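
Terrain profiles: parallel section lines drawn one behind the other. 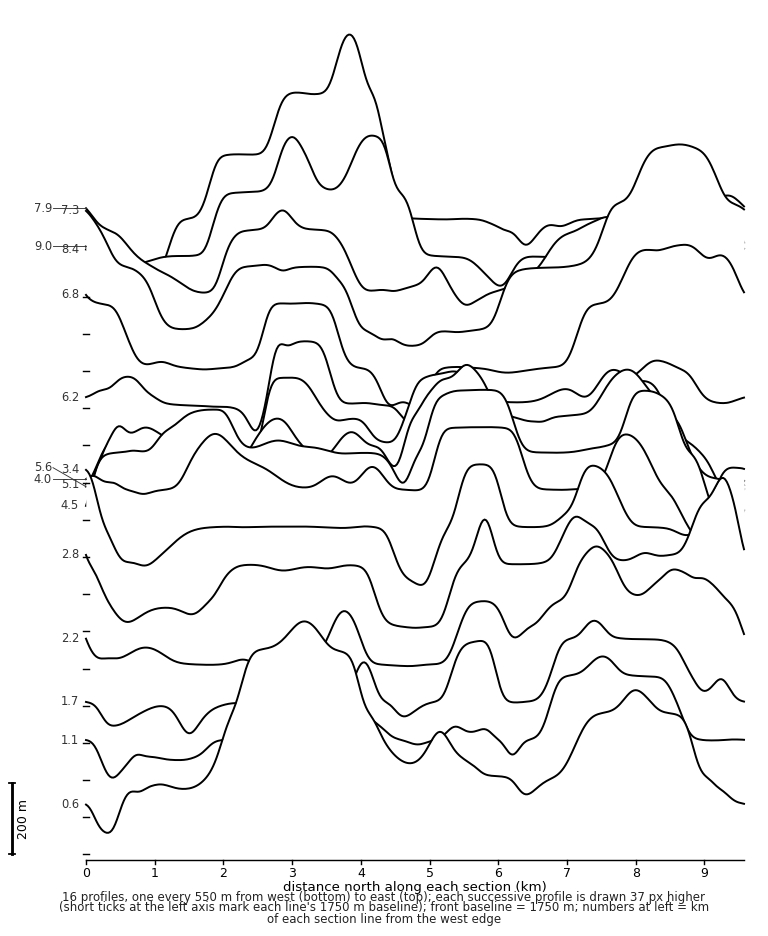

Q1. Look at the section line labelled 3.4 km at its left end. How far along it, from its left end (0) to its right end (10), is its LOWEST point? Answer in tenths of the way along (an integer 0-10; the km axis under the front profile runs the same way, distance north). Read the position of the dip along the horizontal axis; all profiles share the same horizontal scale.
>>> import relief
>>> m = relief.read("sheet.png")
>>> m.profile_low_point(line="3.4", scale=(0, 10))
5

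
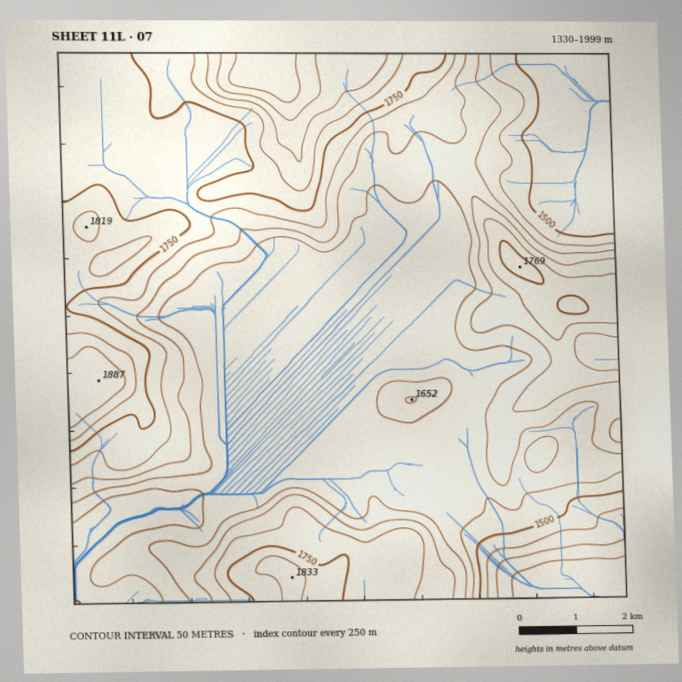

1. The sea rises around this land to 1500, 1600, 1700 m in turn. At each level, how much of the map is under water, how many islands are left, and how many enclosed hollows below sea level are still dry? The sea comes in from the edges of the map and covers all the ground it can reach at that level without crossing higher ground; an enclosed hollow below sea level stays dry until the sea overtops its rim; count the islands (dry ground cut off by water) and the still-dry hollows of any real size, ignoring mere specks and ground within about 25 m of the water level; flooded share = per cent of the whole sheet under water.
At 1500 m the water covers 9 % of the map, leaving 0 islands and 0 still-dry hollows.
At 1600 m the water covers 46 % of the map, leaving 1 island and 0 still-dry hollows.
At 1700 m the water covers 68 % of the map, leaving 0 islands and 0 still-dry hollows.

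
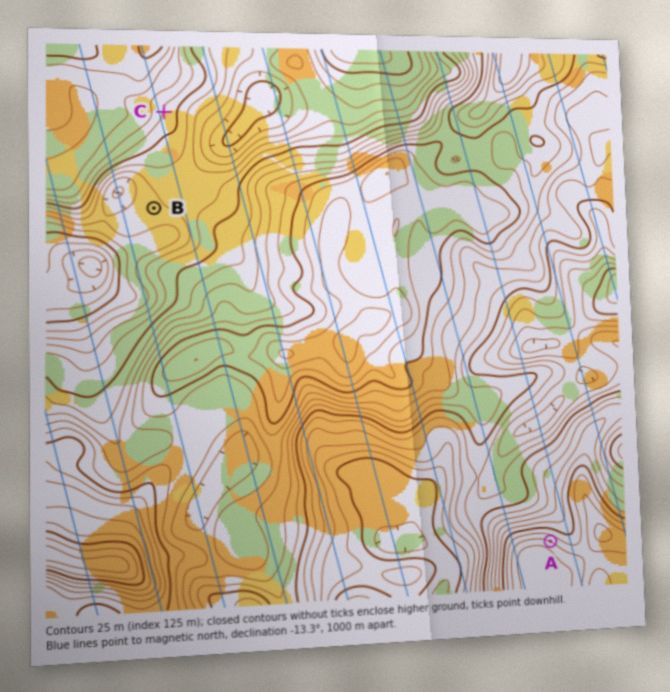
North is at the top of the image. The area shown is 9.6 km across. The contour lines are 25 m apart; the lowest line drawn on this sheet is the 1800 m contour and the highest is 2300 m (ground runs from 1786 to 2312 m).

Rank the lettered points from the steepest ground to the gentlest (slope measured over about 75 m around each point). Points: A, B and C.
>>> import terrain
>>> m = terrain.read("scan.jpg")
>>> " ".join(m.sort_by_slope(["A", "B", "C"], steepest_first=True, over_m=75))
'A C B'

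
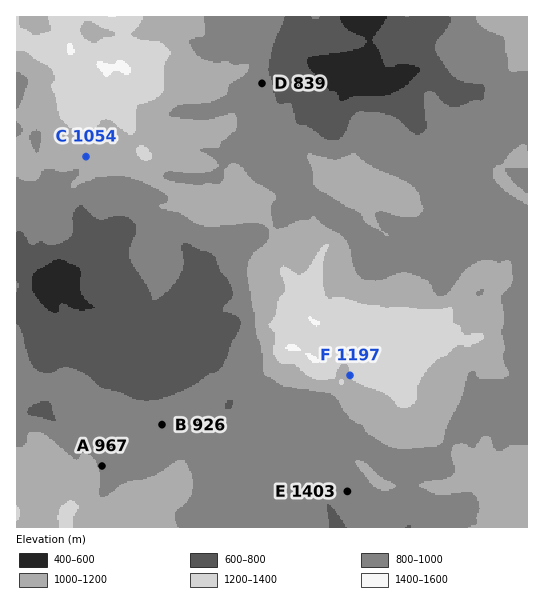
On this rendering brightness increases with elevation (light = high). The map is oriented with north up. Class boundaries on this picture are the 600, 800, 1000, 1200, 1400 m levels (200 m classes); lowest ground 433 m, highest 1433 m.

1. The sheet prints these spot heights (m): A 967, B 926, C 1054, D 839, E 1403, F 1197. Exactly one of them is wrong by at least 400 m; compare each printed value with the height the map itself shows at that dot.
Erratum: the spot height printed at E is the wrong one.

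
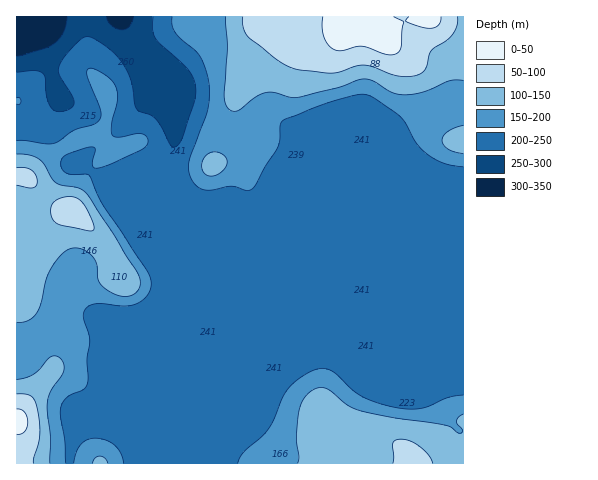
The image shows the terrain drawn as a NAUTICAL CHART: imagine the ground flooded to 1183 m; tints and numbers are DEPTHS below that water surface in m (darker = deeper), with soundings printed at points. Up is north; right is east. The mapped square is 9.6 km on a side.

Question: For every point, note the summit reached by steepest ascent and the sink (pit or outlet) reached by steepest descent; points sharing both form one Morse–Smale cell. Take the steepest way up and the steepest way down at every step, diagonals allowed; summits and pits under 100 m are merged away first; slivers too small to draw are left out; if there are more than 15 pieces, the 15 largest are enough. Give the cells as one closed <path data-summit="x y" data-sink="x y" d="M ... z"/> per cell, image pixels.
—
<path data-summit="416 463" data-sink="17 17" d="M168 172l1 97 2 7-2 16 0 172 295-1-1-252-197 0-11 5-12 0-21-10-22 1-11-4-10-10z"/><path data-summit="17 421" data-sink="17 17" d="M125 16l-109 1 1 447 152-1 0-171 2-16-2-7 0-89-4-15 6-11 4-13-1-26 4-25-5-10-15-9-18-17-17-30z"/><path data-summit="383 40" data-sink="17 17" d="M463 16l-337 0-3 8 17 30 18 17 15 9 5 10-4 25 1 26-10 25 14 27 10 10 11 4 22-1 21 10 12 0 11-5 197 0z"/>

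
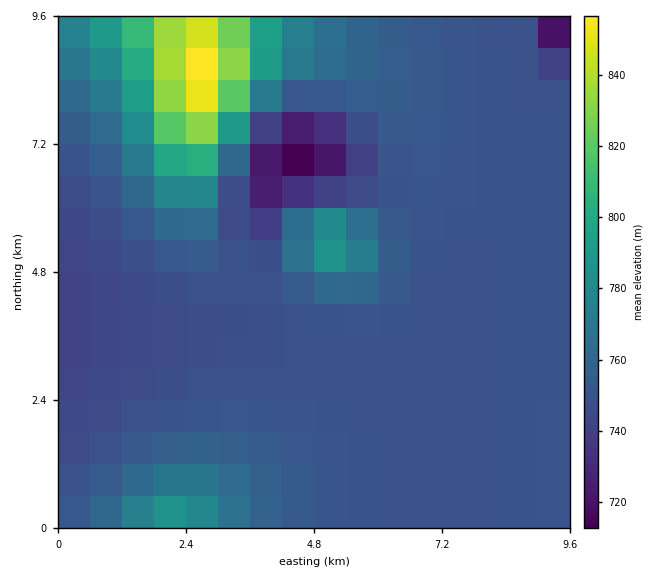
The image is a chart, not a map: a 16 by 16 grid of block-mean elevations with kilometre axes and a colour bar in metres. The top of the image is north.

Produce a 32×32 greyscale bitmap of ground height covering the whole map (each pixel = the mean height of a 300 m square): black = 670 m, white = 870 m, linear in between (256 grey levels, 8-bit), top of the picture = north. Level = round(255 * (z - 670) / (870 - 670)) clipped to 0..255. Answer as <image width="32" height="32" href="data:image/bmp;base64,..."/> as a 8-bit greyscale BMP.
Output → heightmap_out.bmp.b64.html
<image width="32" height="32" href="data:image/bmp;base64,Qk02CAAAAAAAADYEAAAoAAAAIAAAACAAAAABAAgAAAAAAAAEAAATCwAAEwsAAAABAAAAAAAAAAAAAAEBAQACAgIAAwMDAAQEBAAFBQUABgYGAAcHBwAICAgACQkJAAoKCgALCwsADAwMAA0NDQAODg4ADw8PABAQEAAREREAEhISABMTEwAUFBQAFRUVABYWFgAXFxcAGBgYABkZGQAaGhoAGxsbABwcHAAdHR0AHh4eAB8fHwAgICAAISEhACIiIgAjIyMAJCQkACUlJQAmJiYAJycnACgoKAApKSkAKioqACsrKwAsLCwALS0tAC4uLgAvLy8AMDAwADExMQAyMjIAMzMzADQ0NAA1NTUANjY2ADc3NwA4ODgAOTk5ADo6OgA7OzsAPDw8AD09PQA+Pj4APz8/AEBAQABBQUEAQkJCAENDQwBEREQARUVFAEZGRgBHR0cASEhIAElJSQBKSkoAS0tLAExMTABNTU0ATk5OAE9PTwBQUFAAUVFRAFJSUgBTU1MAVFRUAFVVVQBWVlYAV1dXAFhYWABZWVkAWlpaAFtbWwBcXFwAXV1dAF5eXgBfX18AYGBgAGFhYQBiYmIAY2NjAGRkZABlZWUAZmZmAGdnZwBoaGgAaWlpAGpqagBra2sAbGxsAG1tbQBubm4Ab29vAHBwcABxcXEAcnJyAHNzcwB0dHQAdXV1AHZ2dgB3d3cAeHh4AHl5eQB6enoAe3t7AHx8fAB9fX0Afn5+AH9/fwCAgIAAgYGBAIKCggCDg4MAhISEAIWFhQCGhoYAh4eHAIiIiACJiYkAioqKAIuLiwCMjIwAjY2NAI6OjgCPj48AkJCQAJGRkQCSkpIAk5OTAJSUlACVlZUAlpaWAJeXlwCYmJgAmZmZAJqamgCbm5sAnJycAJ2dnQCenp4An5+fAKCgoAChoaEAoqKiAKOjowCkpKQApaWlAKampgCnp6cAqKioAKmpqQCqqqoAq6urAKysrACtra0Arq6uAK+vrwCwsLAAsbGxALKysgCzs7MAtLS0ALW1tQC2trYAt7e3ALi4uAC5ubkAurq6ALu7uwC8vLwAvb29AL6+vgC/v78AwMDAAMHBwQDCwsIAw8PDAMTExADFxcUAxsbGAMfHxwDIyMgAycnJAMrKygDLy8sAzMzMAM3NzQDOzs4Az8/PANDQ0ADR0dEA0tLSANPT0wDU1NQA1dXVANbW1gDX19cA2NjYANnZ2QDa2toA29vbANzc3ADd3d0A3t7eAN/f3wDg4OAA4eHhAOLi4gDj4+MA5OTkAOXl5QDm5uYA5+fnAOjo6ADp6ekA6urqAOvr6wDs7OwA7e3tAO7u7gDv7+8A8PDwAPHx8QDy8vIA8/PzAPT09AD19fUA9vb2APf39wD4+PgA+fn5APr6+gD7+/sA/Pz8AP39/QD+/v4A////AGhscnqFkJiZk4l/d3Jua2loZ2ZlZWVlZWVlZWZmZmZnZmpvdX2GjpGOh394cm5raWhnZmZlZWVlZWVlZmZmZmdkZ2twdnyBhISAe3ZxbmtpaGdmZmVlZWVlZWVmZmZmZ2JlaGtvc3d5enh2c29ta2loZ2ZmZWVlZWVlZWZmZmZnYWNlZ2ptb3FycnFvbWtqaGdnZmZlZWVlZWVlZmZmZmdgYWNlZ2hqbG1tbGxramloZ2ZmZWVlZWVlZWVmZmZmZ19gYWJkZWdoaWlpaWloZ2dmZmZlZWVlZWVlZWZmZmZnXl9gYWJjZGVmZ2dnZ2dmZmZlZWVlZWVlZWVlZmZmZmddXl9gYWJjY2RlZWVlZWVlZWVlZWVlZWVlZWVmZmZmZ1xdXl9gYWFiY2NkZGRkZWVlZWVlZWVlZWVlZWZmZmZnXF1dXl9gYWFiYmNjZGRkZGRkZGVlZWVlZWVlZmZmZmZcXF1eX19gYWFiYmNjY2RkZGRlZWVlZWVlZWVmZmZmZltcXV5eX2BhYWJiY2NjZGRlZWZmZWVlZWVlZWVmZmZmW1xdXl5fYGFiY2NjY2RkZmdoaWhnZmVlZWVlZmZmZmZbXF1eX2BhYmNkZGRkZGZpbnBwbmpnZmVlZWVmZmZmZlxcXV5fYWNlZmZlZGRlanJ6f3x1bWlmZWVlZWZmZmZmXF1eX2FjZmhpaWdkYmZwf4yQiXxwaWdmZWVmZmZmZmZdXl9gYmZqbW9tZ2FfZHWKm5yPfXBpZ2ZmZmZmZmZmZl1fYGJlaW90dnFnXVhgdIual4h4bWlnZmZmZmZmZmZmXmBhZGhvd31+d2hYUFZofIWBd25qaGdmZmZmZmZmZmZgYWNnbHWAiYl+alVJS1ZhZmZlZWZnZ2dmZmZmZmZmZmFjZmpxfIqWl4pxVkVAQ0dLUFhgZWdoZ2dmZmZmZmZmZGZpbneElqWomX1dRjs4OD1HU15laGhoZ2dmZmZmZmZmaW1yfY2itLqsjWpNPDU1O0dVYGZpaWhnZ2ZmZmZmZmlscXeDla3DzMCifFtGPDxDT1tkaGppaGhnZmZmZmZmbHB1fYmdt9Db0reRbldMTFFaY2hra2ppaGdnZmZmZmZwdXqCkKS/2efiyaaEbGBeYWZqbGxramloZ2dmZmZmZnR6gImWqsXf7uvWtpeAc29ub3BvbmxqaWhnZmZmZWVleX+Gj5yvyOHw7tzAo46Bend1c3BubGppaGdmZmVkYWF9hIyVorTK4O3s28KolYiAe3d0cW5samloZ2ZmZWJYUoKJkZunuMvd5+TVv6iWioJ8eHRwbmtqaGdmZmZlYlA3ho2WoKy6y9ne2sy4pJWJgnx3c3Bta2loZ2ZmZWVjUyU="/>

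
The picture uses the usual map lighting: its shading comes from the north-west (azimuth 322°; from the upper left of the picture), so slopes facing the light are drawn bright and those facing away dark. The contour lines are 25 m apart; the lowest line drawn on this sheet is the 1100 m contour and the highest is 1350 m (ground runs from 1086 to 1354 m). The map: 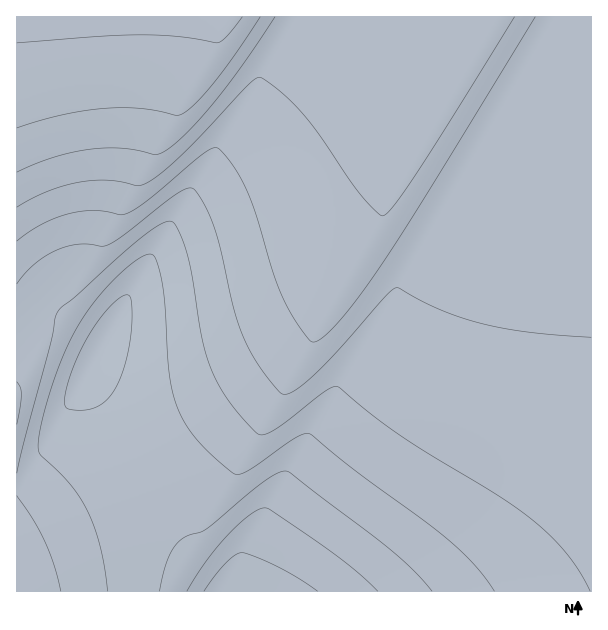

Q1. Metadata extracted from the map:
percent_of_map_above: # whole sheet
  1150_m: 93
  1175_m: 80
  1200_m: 68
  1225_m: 49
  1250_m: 30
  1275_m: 20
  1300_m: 9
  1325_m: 6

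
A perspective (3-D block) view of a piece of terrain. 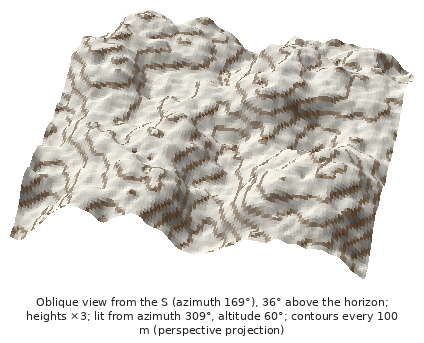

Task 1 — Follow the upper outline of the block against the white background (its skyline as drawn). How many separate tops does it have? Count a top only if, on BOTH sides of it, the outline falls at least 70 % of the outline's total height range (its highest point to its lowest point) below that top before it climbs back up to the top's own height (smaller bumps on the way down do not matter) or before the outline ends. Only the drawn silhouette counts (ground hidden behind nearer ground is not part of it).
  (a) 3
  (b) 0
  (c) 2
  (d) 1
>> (b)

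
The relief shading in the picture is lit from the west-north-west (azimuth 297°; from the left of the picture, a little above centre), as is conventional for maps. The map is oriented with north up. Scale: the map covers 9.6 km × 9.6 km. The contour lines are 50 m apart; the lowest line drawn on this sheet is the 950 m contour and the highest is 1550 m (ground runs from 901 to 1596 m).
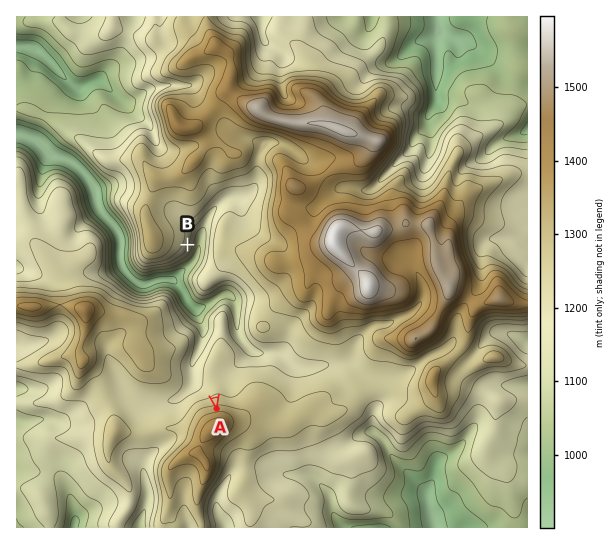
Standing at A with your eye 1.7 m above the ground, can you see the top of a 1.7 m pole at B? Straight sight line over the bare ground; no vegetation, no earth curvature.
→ yes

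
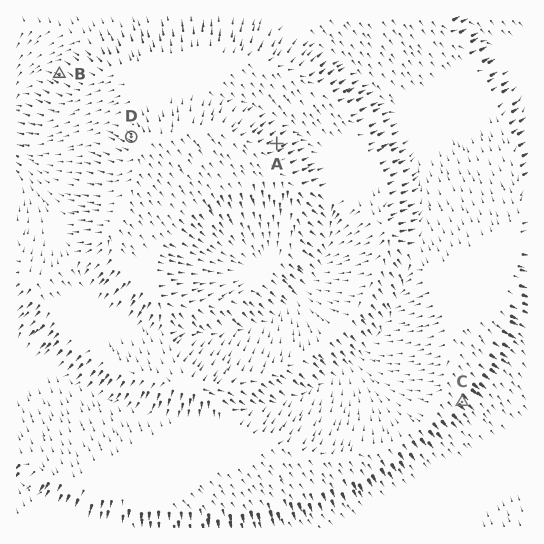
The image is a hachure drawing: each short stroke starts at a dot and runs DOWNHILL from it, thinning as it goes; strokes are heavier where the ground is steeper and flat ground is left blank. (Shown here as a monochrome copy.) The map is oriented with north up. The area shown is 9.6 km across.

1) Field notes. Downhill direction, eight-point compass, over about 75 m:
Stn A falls NE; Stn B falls NW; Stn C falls SE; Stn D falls NW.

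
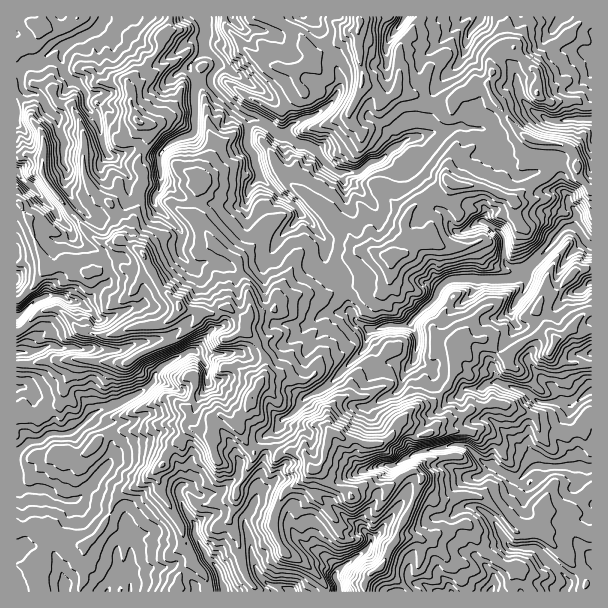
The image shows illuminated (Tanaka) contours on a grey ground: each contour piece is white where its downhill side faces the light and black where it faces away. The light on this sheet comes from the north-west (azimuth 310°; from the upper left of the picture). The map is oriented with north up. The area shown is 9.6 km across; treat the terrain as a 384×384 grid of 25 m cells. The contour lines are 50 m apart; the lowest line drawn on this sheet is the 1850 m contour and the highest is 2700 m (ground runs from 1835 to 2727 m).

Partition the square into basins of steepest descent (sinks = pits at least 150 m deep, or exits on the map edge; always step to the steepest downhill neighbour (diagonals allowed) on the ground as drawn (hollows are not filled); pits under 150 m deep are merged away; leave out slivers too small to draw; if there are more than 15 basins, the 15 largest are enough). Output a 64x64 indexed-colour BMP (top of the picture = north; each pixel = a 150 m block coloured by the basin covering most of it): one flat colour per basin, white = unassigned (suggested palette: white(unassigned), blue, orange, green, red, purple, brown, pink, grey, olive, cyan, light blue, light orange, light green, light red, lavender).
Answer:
<image width="64" height="64" href="data:image/bmp;base64,Qk12CAAAAAAAAHYAAAAoAAAAQAAAAEAAAAABAAQAAAAAAAAIAAATCwAAEwsAABAAAAAAAAAA////ALR3HwAOf/8ALKAsACgn1gC9Z5QAS1aMAMJ34wB/f38AIr28AM++FwDox64AeLv/AIrfmACWmP8A1bDFACIiIiIiIiIiIoiIiIiqqqqqd3dzMzMzMzMzMzMzMzMzIiIiIiIiIiIiiIiIiKqqqqp3d3MzMzMzMzMzMzMzMzMiIiIiIiIiIiIoiIiKqqqqp3d3dzMzMzMzMzMzMzMzMyIiIiIiIiIiIiKIiIqqqqd3d3d3czMzMzMzMzMzMzMzIiIiIiIiIiIiKIiIiqqqd3d3d3dzMzMzMzMzMzMzMzMiIiIiIiIiIiIoiIiKqqd3d3d3d3czMzMzMzMzMzMzMyIiIiIiIiIiIiiIiKqqp3d3d3d3dzMzMzMzMzMzMzMzIiIiIiIiIiIiiIiIqqqnd3d3d3d3czMzMzMzMzMzMzMiIiIiIiIiIiKIiIiqqqd3d3d3d3dzMzMzMzMzMzMzMyIiIiIiIiIiKIiIiKqqp3d3d3d3d3czMzMzMzMzMzMzIiIiIiIiIiIoiIiIqqqqd3d3d3d3dzMzMzMzMzMzMzMiIiIiIiIiIoiIiIiKqqp3d3czd3d3czMzMzMzMzMzMyIiIiIiIiIiiIiIiIqqqqp3czMzMzdzMzMzMzMzMzMzIiIiIiIiIiKIiIiIiKqqqqczMzMzMzMzMzMzMzMzMzMiIiIiIiIiIoiIiIiIqqqqpTMzMzMzMzMzMzMzMzMzMyIiIiIiIiIiKIiIiIiqpaVVMzMzMzMzMzMzMzMzMzMzIiIiIiIiIiIiiIiIiFVVVVVTMzMzMzMzMzMzMzMzMzMiIiIiIiIiIiIoiIiFVVVVVVNEREQzMzMzMzMzMzMzMyIiIiIiIiIiIiIiiIVVVVVVVERERDMzMzMzMzMzMzMzIiIiIiIiIiIiIiIiJVVVVVVUREREQzMzMzMzMzMzMzMiIiIiIiIiIiIiIiIiVVVVVUREREREMzMzMzMzMzMzMyIiIiIiIiIiIiIiIiJVVVVUREREREREQzMzMzMzMzMzIiIiIiIiIiIiIiIiIiVVVUREREREREREMzMzMzMzMzMiIiIiIiIiIiIiIiIiJVVUREREREREREQzMzMzMzMzMyIiIiIiIiIiIiIiIiIiREREREREREREREMzMzMzMzMzIiIiIiIiIiIiIiIiIiJEREREREREREREQzMzMzMzMzMiIiIiIiIiIiIiIiIiJERERERERERERERDMzNDMzMzMyIiIiIiIiIiIiIiIiIkREREREREREREREMzNEQzMzMzIiIiIiIiIiIiIiIiIkREREREREREREREREREREQz4zOSIiIpmZmZIiIiIiIiRERERERERERERERERERERE7uVZkiIpmZmZmZkiIiIiFERERERERERERERERERERE7u7lmZmZmZmZmZmZIRESEREURERERERERERERERERETu7u6ZmZmZmZmZmZkRERERERFERERERERERERERERERE7u7vmZmZmZmZmZERERERERERERFERERERERERERERERO7u/5mZmZmZmZkREREREREREREREREURERERERERERETu7/+ZmZmZmZkRERERERERERERERERFERERERERERERE7v/8zMzMmZmREREREREREREREREREURERERERERERERE//zMzMzJmRERERERERERERERERERRERERERERERERET/zMzMzMmREREREREREREREREREREURERERERERERERP/MzMxVVVERERERERERERERERERERRERERERERERERE/8zMxVVVURERERERERERERERERERFERERERERERERET8zMzFVVVREREREREREREREREREREURERERERERERERPzMzFVVVVERERERERERERERERERERFEREREREREREREzMzFVVVVVRERERERERERERERERERERRERERERERERETMzFVVVVVVERERERERERERERERERERERREREVVRERERMzMVVVVVVUREREREREREREREREREREREVVVVVVVRERGzMVVVVVVVRERERERERERERERERERERERVVVVVVVURGbMxVVVVVVVERERERERERERERERERERERFVVVVVVVVEZsxVVVVVVVURERERERERERERERERERERERVVVVVVVVVmVVVVVVVVVRERERERERERERERERERERERERVVVVVVVmZVVVVVVVVVURERERERERERERERERERERERFVVVVmZmZlVVVVVVVVVRERERERERERERERFREREREREVVVVmZmZmVVVVVVVVURERERERERERERERFVURERERERVVVmZmZmZVVVVVVVVREREREREREREREREVVREREREREVVmZmZmZlVVVVVVVVERERERERERERERERFVUREbsRERFmZmZmZmVVVVVVVVUREREREREREREREREVXdG7u7uxEWZmZmZmZVVVVVVVVRERERERERERERERERHd27u7u7sWZmZmZmZlVVVVVVVVEREREREREREREREREd3du7u7u7tmZmZmZmVVVVVVVVVREREREREREREREREd3d27u7u7u2ZmZmZmZVVVVVVVVVURERERERERERERER3d27u7u7u7ZmZmZmZlVVVVVVVVVVERERERERERFVURHd3du7u7u7u2ZmZmZmVVVVVVVVVVUREREREREREVVVEd3d27u7u7u7tmZmZmZVVVVVVVVVVVEREREREREVVVVV3d3du7u7u7tmZmZmZlVVVVVVVVVVURERERERFVVVVVXd3d3bu7u7u7ZmZmZm"/>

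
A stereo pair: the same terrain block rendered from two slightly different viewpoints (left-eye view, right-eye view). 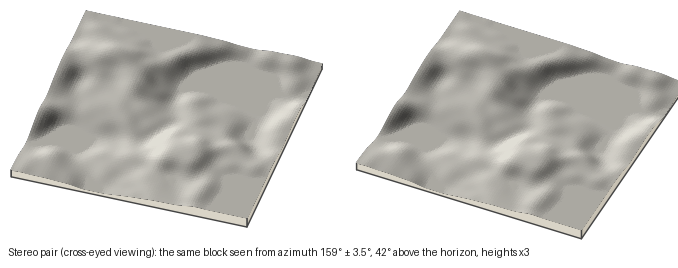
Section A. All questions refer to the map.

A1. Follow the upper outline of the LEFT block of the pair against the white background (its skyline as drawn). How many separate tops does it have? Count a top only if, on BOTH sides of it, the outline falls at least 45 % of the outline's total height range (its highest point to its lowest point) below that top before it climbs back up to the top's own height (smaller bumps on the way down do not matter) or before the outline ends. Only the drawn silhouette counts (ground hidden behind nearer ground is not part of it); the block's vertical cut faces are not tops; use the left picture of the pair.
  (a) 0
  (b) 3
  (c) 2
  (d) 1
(a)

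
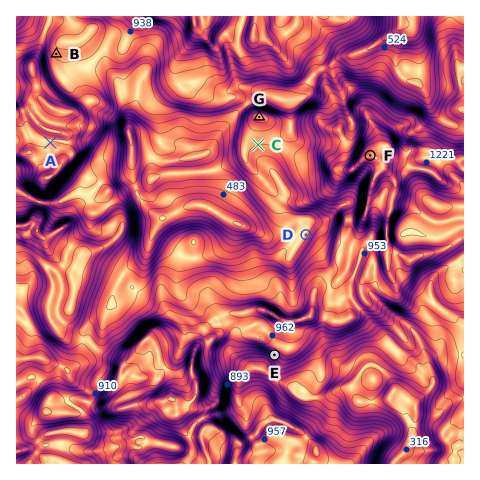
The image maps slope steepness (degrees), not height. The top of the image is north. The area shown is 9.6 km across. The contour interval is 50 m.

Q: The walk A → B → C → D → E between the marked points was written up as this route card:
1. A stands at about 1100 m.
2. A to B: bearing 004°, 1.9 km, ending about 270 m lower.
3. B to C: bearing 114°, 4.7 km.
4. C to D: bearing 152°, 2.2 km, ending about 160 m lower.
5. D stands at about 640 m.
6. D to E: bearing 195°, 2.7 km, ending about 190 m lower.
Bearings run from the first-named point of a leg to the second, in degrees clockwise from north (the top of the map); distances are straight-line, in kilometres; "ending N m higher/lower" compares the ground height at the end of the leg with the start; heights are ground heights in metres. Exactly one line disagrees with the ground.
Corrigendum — Line 6: it should read "ending about 190 m higher".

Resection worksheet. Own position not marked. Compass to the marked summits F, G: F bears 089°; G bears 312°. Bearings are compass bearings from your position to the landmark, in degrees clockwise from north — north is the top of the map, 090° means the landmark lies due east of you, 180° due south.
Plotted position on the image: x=303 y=157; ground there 880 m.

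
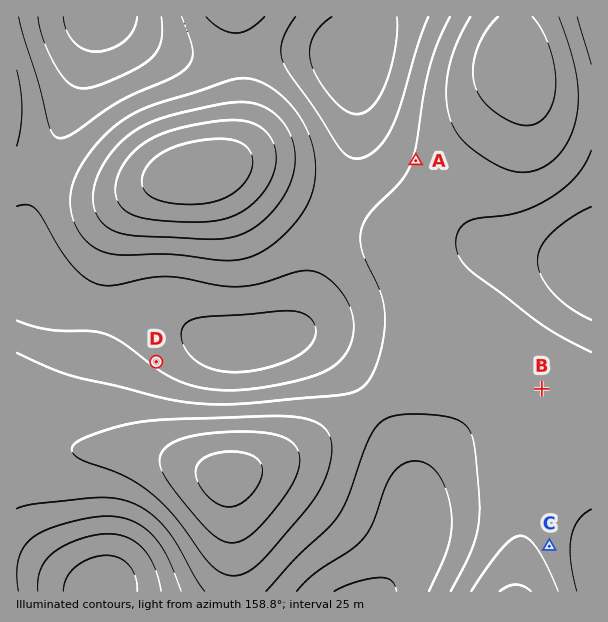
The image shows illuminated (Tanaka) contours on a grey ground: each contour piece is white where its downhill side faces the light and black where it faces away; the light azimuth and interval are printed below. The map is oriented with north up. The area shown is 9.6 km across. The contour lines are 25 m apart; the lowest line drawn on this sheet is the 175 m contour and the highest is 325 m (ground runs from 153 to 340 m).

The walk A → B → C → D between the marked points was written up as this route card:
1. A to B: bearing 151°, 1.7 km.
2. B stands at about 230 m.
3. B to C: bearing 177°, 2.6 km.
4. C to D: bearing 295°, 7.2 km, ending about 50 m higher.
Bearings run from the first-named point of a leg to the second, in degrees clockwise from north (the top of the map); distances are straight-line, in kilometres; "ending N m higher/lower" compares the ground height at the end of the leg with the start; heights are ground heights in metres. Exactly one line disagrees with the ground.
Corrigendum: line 1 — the distance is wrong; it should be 4.3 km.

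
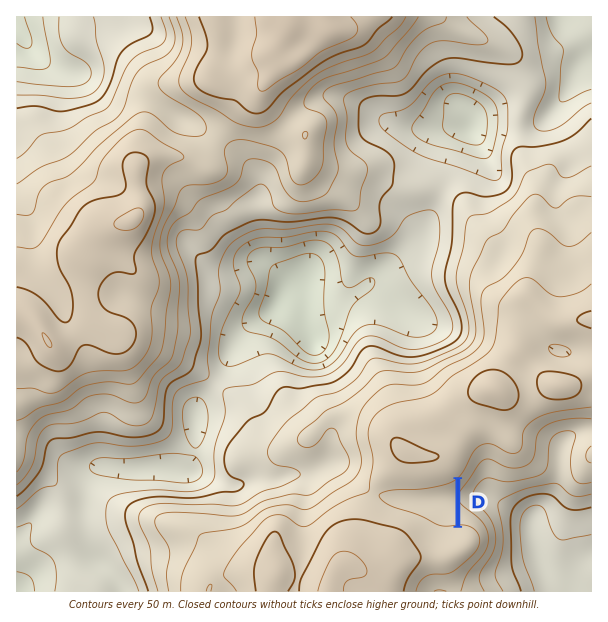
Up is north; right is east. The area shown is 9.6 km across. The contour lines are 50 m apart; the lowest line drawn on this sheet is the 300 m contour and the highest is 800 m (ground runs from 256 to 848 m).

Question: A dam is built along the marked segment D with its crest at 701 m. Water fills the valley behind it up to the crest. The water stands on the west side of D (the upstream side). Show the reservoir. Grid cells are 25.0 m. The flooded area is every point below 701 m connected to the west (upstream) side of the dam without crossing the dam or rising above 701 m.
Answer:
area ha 60.6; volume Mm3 8.08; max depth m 45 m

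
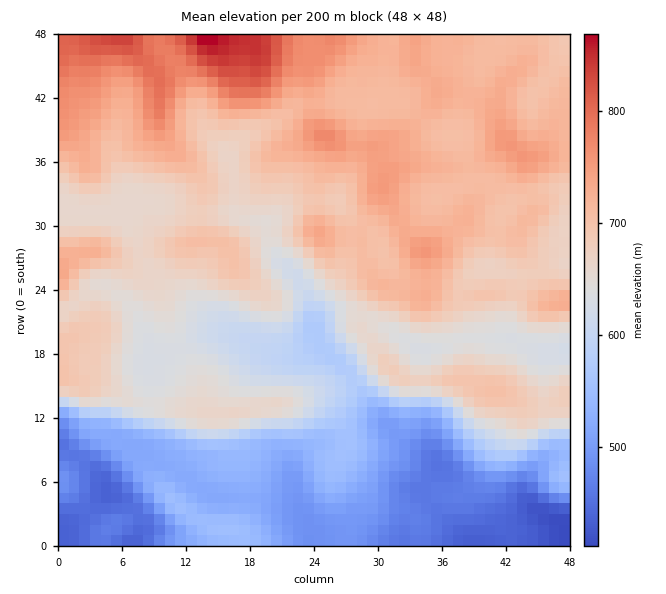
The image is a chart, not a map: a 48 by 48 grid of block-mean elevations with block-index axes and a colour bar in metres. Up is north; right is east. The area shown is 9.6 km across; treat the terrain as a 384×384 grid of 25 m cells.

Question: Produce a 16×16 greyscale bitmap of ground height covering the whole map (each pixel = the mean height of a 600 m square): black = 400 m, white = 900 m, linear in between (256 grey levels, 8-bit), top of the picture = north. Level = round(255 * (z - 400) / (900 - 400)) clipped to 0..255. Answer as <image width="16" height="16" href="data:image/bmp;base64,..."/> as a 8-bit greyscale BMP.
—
<image width="16" height="16" href="data:image/bmp;base64,Qk02BQAAAAAAADYEAAAoAAAAEAAAABAAAAABAAgAAAAAAAABAAATCwAAEwsAAAABAAAAAAAAAAAAAAEBAQACAgIAAwMDAAQEBAAFBQUABgYGAAcHBwAICAgACQkJAAoKCgALCwsADAwMAA0NDQAODg4ADw8PABAQEAAREREAEhISABMTEwAUFBQAFRUVABYWFgAXFxcAGBgYABkZGQAaGhoAGxsbABwcHAAdHR0AHh4eAB8fHwAgICAAISEhACIiIgAjIyMAJCQkACUlJQAmJiYAJycnACgoKAApKSkAKioqACsrKwAsLCwALS0tAC4uLgAvLy8AMDAwADExMQAyMjIAMzMzADQ0NAA1NTUANjY2ADc3NwA4ODgAOTk5ADo6OgA7OzsAPDw8AD09PQA+Pj4APz8/AEBAQABBQUEAQkJCAENDQwBEREQARUVFAEZGRgBHR0cASEhIAElJSQBKSkoAS0tLAExMTABNTU0ATk5OAE9PTwBQUFAAUVFRAFJSUgBTU1MAVFRUAFVVVQBWVlYAV1dXAFhYWABZWVkAWlpaAFtbWwBcXFwAXV1dAF5eXgBfX18AYGBgAGFhYQBiYmIAY2NjAGRkZABlZWUAZmZmAGdnZwBoaGgAaWlpAGpqagBra2sAbGxsAG1tbQBubm4Ab29vAHBwcABxcXEAcnJyAHNzcwB0dHQAdXV1AHZ2dgB3d3cAeHh4AHl5eQB6enoAe3t7AHx8fAB9fX0Afn5+AH9/fwCAgIAAgYGBAIKCggCDg4MAhISEAIWFhQCGhoYAh4eHAIiIiACJiYkAioqKAIuLiwCMjIwAjY2NAI6OjgCPj48AkJCQAJGRkQCSkpIAk5OTAJSUlACVlZUAlpaWAJeXlwCYmJgAmZmZAJqamgCbm5sAnJycAJ2dnQCenp4An5+fAKCgoAChoaEAoqKiAKOjowCkpKQApaWlAKampgCnp6cAqKioAKmpqQCqqqoAq6urAKysrACtra0Arq6uAK+vrwCwsLAAsbGxALKysgCzs7MAtLS0ALW1tQC2trYAt7e3ALi4uAC5ubkAurq6ALu7uwC8vLwAvb29AL6+vgC/v78AwMDAAMHBwQDCwsIAw8PDAMTExADFxcUAxsbGAMfHxwDIyMgAycnJAMrKygDLy8sAzMzMAM3NzQDOzs4Az8/PANDQ0ADR0dEA0tLSANPT0wDU1NQA1dXVANbW1gDX19cA2NjYANnZ2QDa2toA29vbANzc3ADd3d0A3t7eAN/f3wDg4OAA4eHhAOLi4gDj4+MA5OTkAOXl5QDm5uYA5+fnAOjo6ADp6ekA6urqAOvr6wDs7OwA7e3tAO7u7gDv7+8A8PDwAPHx8QDy8vIA8/PzAPT09AD19fUA9vb2APf39wD4+PgA+fn5APr6+gD7+/sA/Pz8AP39/QD+/v4A////ABUeGDFHS0AvLy4iHxYUEQkfFSVGQD86MT03KB8gHxQkIiE6PkJGQDpLRC8gJkE7RC0/SFdoZVdTUEg0LUpteGVweXt/hIKBeWRRWV99lJGLlYp4eHxyamVea4qEj46De5SOenhyamhfYIB+fX16eXqLiH6Ad3qCbm+HlZ+RjJCgnYqIiYyVhHSMm5+olo6QkJqXiJKZlYGQo5yir6OYm42FhYWIjoaFkZifqqCinZyUlpOMk5aLlZmeqLCjn6CmnKuepKqVjJyqtq+upJ6rsai2qa+1mqWipamhoqShqqGhv7e8w7vQy7OpoaGopaSinM/S0Mfh5N2/uqqmqaOfoZk="/>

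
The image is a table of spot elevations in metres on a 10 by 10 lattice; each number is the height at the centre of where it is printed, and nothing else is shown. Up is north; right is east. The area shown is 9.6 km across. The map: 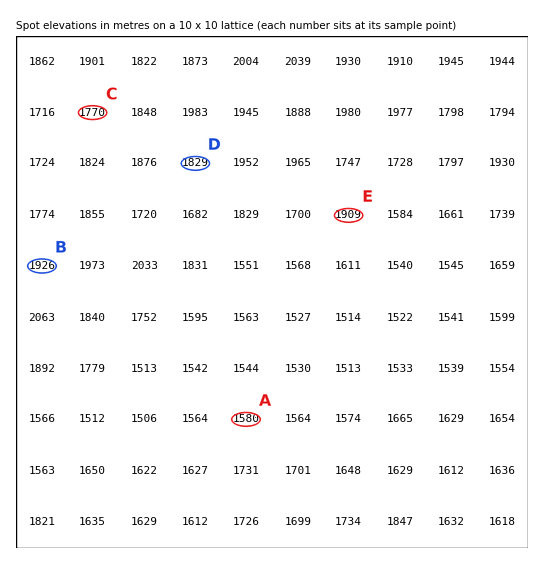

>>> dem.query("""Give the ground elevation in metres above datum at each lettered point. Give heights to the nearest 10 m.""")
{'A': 1580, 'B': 1930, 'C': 1770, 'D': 1830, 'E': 1910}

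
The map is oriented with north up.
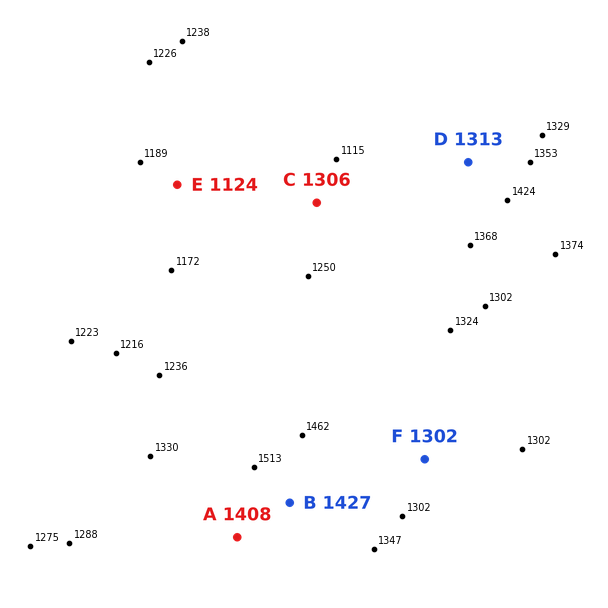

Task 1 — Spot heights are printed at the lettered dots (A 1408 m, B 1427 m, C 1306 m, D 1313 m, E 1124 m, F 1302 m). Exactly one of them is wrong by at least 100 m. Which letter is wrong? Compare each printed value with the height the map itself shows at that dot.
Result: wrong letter C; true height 1131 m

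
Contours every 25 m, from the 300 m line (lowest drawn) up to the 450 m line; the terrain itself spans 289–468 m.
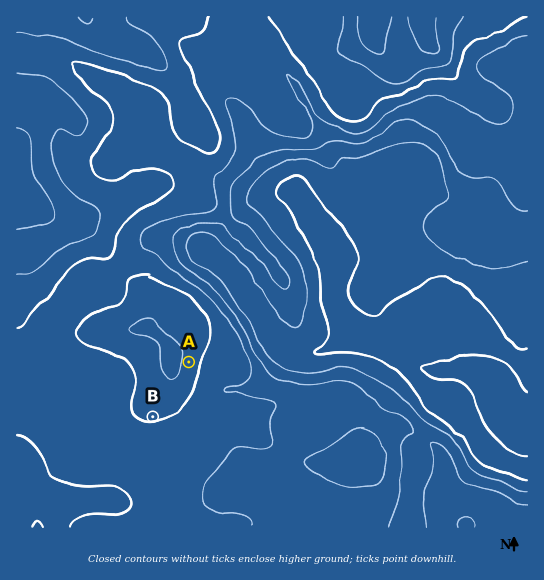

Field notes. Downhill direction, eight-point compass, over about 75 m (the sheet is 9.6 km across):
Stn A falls E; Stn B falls S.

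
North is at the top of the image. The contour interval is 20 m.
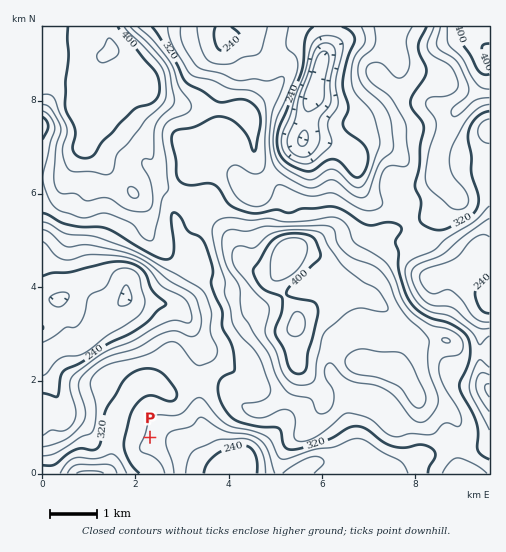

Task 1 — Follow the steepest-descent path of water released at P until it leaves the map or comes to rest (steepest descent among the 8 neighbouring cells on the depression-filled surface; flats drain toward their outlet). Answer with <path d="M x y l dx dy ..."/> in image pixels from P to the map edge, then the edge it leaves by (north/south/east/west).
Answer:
<path d="M150 437l19 0 3 4 7 3 22 22 14 3 7 4"/>
exit: south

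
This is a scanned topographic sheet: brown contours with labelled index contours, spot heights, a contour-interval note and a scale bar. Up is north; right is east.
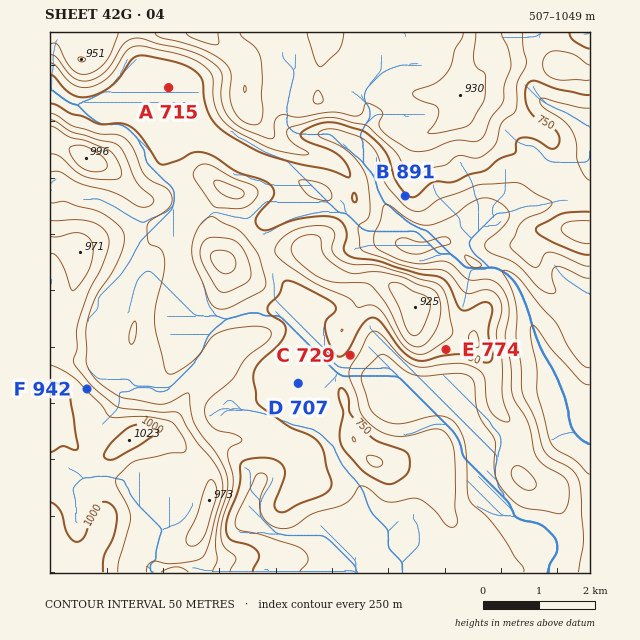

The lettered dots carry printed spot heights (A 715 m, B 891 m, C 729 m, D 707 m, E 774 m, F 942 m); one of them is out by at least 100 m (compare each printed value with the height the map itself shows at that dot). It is B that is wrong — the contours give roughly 741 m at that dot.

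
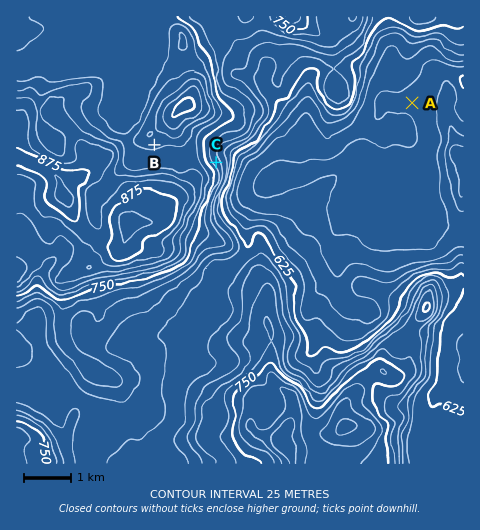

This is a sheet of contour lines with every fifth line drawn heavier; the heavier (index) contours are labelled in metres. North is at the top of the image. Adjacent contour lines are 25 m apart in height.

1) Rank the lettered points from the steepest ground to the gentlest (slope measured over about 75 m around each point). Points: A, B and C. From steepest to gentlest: C B A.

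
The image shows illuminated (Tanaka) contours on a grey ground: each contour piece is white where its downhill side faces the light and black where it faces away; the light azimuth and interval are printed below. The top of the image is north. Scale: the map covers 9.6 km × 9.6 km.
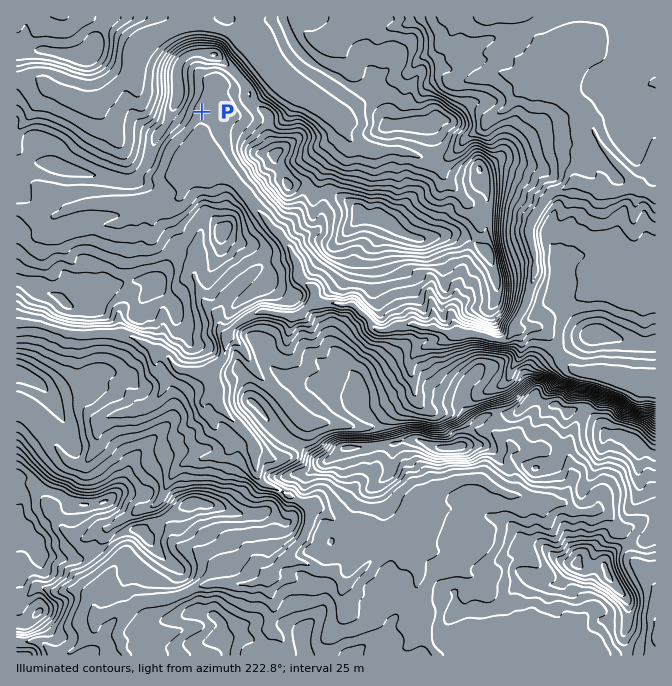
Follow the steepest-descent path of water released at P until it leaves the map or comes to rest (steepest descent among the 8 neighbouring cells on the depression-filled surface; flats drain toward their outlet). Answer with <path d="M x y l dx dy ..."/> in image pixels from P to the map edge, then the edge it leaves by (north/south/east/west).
<path d="M202 112l2 1 0 10-7 12 0 18 3 4 4 8 5 5 8 2 3 3 4 0 5 5 3 0 17 17 3 6 6 7 0 2 26 26 0 2 4 5 9 17 0 5 1 1 0 4 2 1 0 4 2 3 5 5 7 3 1 4 0 6 10 5 12 0 1 2 16 0 6 7 2 0 8 8 2 5 6 5 9 0 1-2 4 0 6-3 12 0 4-2 4 4 12 0 5 3 15 2 4 3 23 0 1 2 7 0 2 1 8 0 2 2 7 0 3-2 10-10 0-10 7-8 1-3 0-4 3-5 0-6 2-2 0-5 2-2 0-3 3-7 0-18-1-2 0-5-2-1 0-5-2-2 0-15 4-3 10-20 8-9 0-1 3-2 5 0 2-2 3 0 7-6 10 0 2 1 5 0 1 2 15 0 7 5 15 0 2-2 15 0 5 5 6 0"/>
exit: east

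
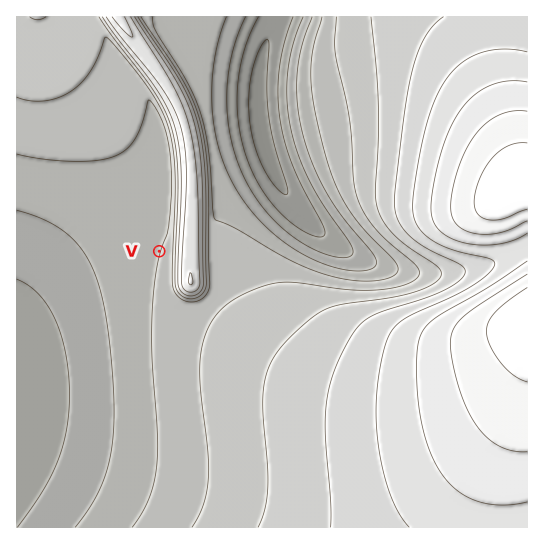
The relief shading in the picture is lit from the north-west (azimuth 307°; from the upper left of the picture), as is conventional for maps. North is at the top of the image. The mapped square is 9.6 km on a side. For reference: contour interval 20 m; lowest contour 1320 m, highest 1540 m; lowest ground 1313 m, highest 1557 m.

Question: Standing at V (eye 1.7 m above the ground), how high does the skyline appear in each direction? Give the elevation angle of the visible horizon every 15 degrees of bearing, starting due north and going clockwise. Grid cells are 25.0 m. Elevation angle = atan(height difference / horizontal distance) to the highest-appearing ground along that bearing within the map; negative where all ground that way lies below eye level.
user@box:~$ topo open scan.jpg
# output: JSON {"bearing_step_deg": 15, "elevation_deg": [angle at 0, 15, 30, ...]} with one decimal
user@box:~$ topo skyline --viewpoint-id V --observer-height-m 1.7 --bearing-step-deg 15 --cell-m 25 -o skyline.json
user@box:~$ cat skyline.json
{"bearing_step_deg": 15, "elevation_deg": [1.5, 2.4, 4.6, 6.9, 8.7, 9.9, 10.4, 10.2, 9.3, 7.7, 4.9, 0.4, 0.1, -0.2, -0.5, -0.7, -0.8, -0.9, -0.7, -0.5, -0.1, 0.2, 0.4, 0.4]}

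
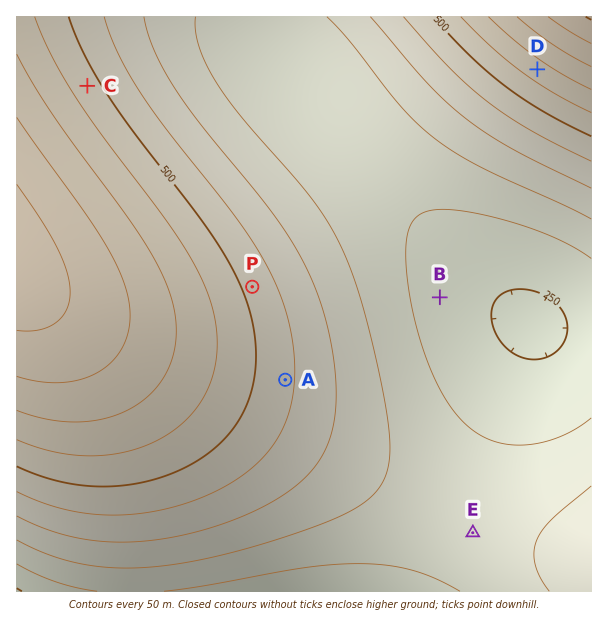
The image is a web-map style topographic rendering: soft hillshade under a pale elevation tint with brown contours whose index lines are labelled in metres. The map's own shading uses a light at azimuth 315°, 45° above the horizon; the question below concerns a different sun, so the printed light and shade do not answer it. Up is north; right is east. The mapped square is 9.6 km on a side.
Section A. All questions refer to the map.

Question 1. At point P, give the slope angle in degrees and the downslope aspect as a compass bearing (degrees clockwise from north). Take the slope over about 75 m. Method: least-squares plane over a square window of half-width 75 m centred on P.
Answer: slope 5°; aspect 67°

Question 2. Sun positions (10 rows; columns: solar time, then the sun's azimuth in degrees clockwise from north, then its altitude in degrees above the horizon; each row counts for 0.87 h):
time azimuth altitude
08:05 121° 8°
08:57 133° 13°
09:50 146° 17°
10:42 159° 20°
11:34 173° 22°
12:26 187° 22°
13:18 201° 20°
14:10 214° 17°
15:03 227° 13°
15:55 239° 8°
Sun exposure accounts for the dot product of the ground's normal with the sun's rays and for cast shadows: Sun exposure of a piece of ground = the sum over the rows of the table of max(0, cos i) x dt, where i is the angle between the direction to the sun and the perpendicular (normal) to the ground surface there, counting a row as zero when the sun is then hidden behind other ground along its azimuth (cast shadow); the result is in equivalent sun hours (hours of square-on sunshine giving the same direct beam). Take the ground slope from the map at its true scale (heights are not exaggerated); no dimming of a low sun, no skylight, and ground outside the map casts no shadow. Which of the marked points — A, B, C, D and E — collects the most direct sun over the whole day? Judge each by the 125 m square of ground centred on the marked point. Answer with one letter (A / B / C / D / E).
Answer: D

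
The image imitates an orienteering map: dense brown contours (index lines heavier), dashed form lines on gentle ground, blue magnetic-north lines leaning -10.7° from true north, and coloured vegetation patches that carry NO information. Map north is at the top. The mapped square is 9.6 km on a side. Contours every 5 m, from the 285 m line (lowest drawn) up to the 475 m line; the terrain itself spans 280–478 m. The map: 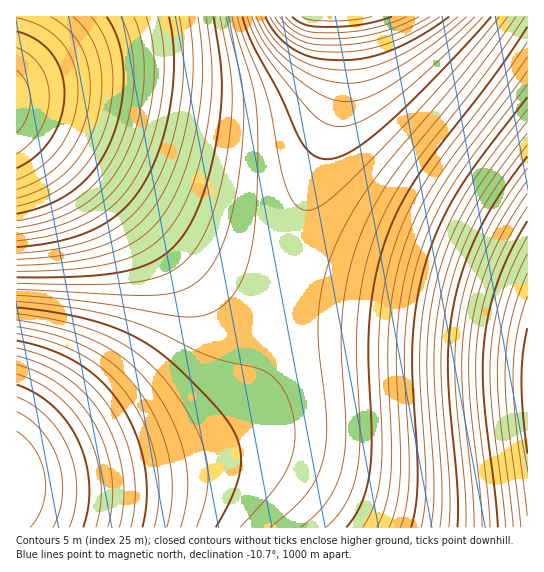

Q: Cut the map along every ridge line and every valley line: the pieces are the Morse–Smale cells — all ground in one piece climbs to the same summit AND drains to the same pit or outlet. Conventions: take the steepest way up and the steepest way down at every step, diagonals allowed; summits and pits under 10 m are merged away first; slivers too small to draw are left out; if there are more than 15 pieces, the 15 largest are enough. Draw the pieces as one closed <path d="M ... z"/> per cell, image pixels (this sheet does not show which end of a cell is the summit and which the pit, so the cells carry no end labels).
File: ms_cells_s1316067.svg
<path d="M287 289l-2 0-2 4-8 36-15 44-15 26-18 18-21 14-44 16-92 22-53 10-1 48 512 0-1-198-78-16-126-16z"/><path d="M527 16l-188 1 0 76-7 28-28 85-19 83 38 8 126 16 79 16z"/><path d="M338 16l-321 0-1 101 62 39 104 84 27 19 36 18 38 12 21-83 28-85 7-28 1-71z"/><path d="M17 117l-1 361 41-6 76-17 46-14 39-17 27-25 15-26 12-35 12-48-39-13-36-18-27-19-104-84z"/>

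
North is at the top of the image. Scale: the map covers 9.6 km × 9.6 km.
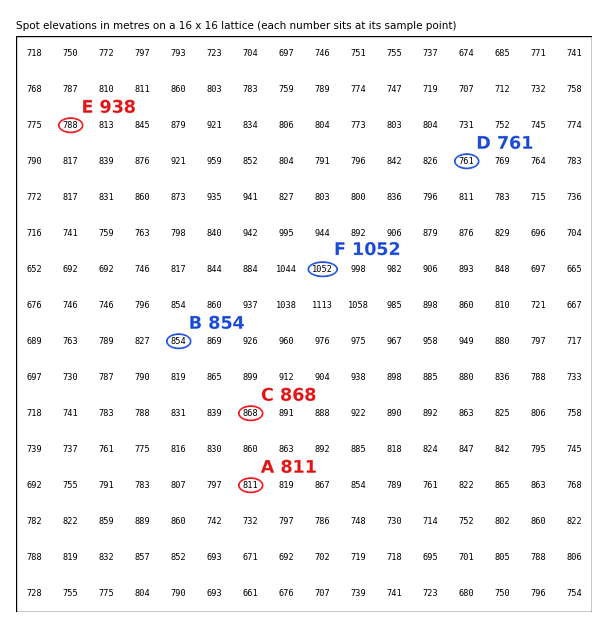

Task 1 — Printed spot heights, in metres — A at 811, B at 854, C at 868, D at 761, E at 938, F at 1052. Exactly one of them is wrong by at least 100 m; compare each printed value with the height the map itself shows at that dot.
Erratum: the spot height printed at E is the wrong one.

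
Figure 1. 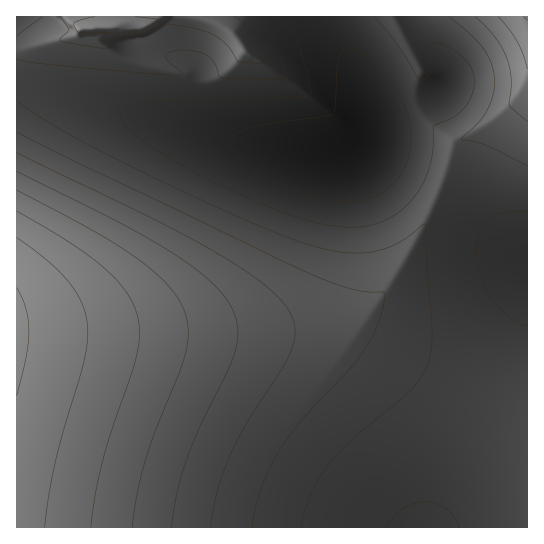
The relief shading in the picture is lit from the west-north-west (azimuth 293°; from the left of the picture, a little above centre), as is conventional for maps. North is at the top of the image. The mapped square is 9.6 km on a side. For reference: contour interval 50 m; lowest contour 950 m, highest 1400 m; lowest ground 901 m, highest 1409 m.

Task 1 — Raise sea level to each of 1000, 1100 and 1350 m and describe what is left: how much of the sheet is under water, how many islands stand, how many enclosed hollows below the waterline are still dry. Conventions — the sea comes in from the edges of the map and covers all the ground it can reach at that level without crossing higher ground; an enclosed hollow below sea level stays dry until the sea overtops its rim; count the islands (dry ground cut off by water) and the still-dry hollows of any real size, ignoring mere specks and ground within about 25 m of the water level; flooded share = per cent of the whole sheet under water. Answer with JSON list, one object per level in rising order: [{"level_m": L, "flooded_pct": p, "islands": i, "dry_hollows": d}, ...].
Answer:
[{"level_m": 1000, "flooded_pct": 18, "islands": 0, "dry_hollows": 0}, {"level_m": 1100, "flooded_pct": 60, "islands": 0, "dry_hollows": 0}, {"level_m": 1350, "flooded_pct": 95, "islands": 0, "dry_hollows": 0}]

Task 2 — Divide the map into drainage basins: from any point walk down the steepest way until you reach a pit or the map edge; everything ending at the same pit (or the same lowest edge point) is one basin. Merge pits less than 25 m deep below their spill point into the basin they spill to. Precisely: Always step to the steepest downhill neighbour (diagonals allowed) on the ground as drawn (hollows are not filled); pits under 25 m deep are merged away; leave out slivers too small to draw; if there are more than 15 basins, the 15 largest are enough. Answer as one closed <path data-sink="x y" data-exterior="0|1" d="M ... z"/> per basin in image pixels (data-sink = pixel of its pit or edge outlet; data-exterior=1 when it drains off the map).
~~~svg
<path data-sink="359 151" data-exterior="0" d="M527 16l-510 0-1 315 274 0 52-6 19-6 15-16 17-24 31-52 20-44 12-40 37-20 34-32z"/><path data-sink="422 527" data-exterior="1" d="M343 331l-221 2-105-1-1 195 511 1 1-110-3-3-96-42-74-40z"/><path data-sink="527 263" data-exterior="1" d="M527 89l-24 26-18 13-29 15-8 30-17 41-28 51-27 38-15 16-14 5-56 7 52 0 12 2 74 40 99 44z"/>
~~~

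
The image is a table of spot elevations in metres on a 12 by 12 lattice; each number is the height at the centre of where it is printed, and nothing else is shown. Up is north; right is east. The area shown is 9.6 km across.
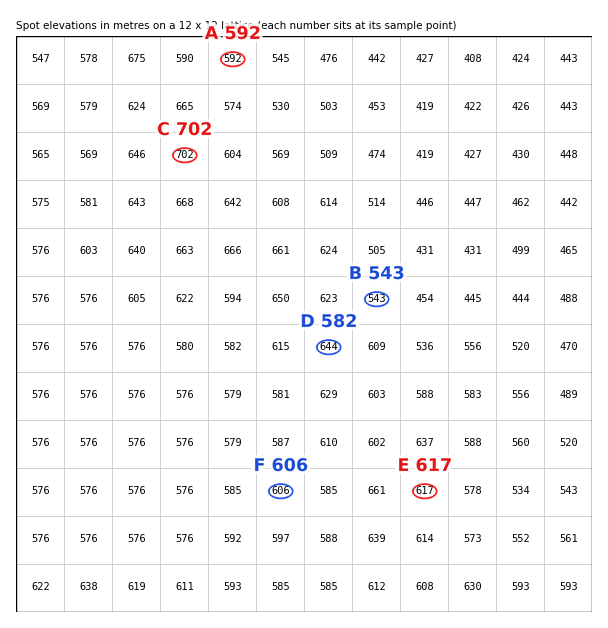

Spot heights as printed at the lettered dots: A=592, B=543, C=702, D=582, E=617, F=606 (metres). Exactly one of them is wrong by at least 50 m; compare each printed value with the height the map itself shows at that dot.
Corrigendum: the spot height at D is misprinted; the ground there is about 644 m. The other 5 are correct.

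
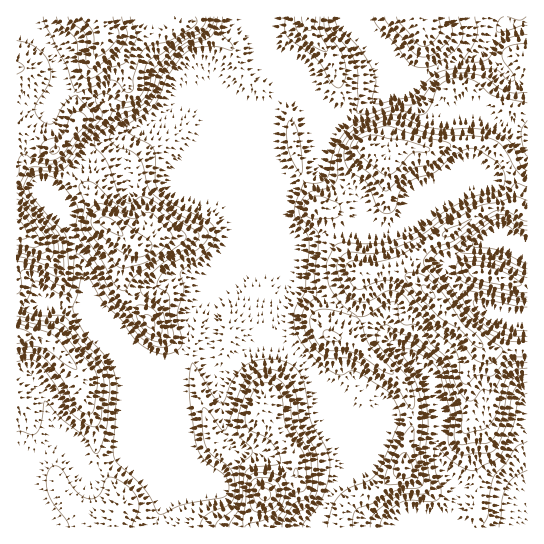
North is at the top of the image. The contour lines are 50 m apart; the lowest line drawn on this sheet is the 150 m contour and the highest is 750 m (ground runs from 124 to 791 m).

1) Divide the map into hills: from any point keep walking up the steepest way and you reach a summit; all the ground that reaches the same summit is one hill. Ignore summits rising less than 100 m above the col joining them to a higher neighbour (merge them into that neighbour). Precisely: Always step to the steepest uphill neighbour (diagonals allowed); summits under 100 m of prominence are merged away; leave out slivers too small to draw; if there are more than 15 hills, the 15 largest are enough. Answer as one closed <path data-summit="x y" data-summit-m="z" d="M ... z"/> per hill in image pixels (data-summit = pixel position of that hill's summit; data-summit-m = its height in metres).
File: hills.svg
<path data-summit="427 291" data-summit-m="659" d="M295 96l-14 1-9 13 0 37 5 27 0 84 8 21-16 16-2 6-6 40 17 3 16 7 18 18 5 8 3 16 25 58 0 23-13 17-7 14-6 14 0 8 143 1-10-13 7-27 26 0 21 5 9 6 12 14 1-196-30-4-16-6-13-10-14-14-10-14 0-7 13-10 31-13 12 1 20 8 7-1 0-94-19 7-23 17-73 30-5 3-3 8-11 10-44 3 9-17 0-17-10-10-23-11-7-9 1-17 16-27 7-6z"/><path data-summit="99 17" data-summit-m="791" d="M269 16l-235 0-1 5 4 13 20 29 3 8 0 11 5 9 37 9 25 25 15 2 20-10 15-16 60 0 21 6 15 0 10-11 12 0 27 11-9-16-42-44-3-6z"/><path data-summit="109 223" data-summit-m="666" d="M237 101l-60 0-19 19-32 11-27 14-44 42 1 8 12 27 0 5 23 70 8 10 18 18 8 13 14 14 18 8 17 0 9-6 5-12 1-25 3-6 17-17 63-148 1-39-15 0z"/><path data-summit="265 494" data-summit-m="721" d="M271 147l-62 147-17 17-3 6-1 25-5 11 2 96-22 53-6 19 1 7 160 0 1-9 13-28 13-17 0-23-25-58-3-16-19-24-16-8-20-4-1-2-40 32-7 1-6-11 3-60 60-143 2-8z"/><path data-summit="17 335" data-summit-m="640" d="M55 304l-39 5 0 144 21 2 13-10 9-2 20 9 8 14 7 5 27-14 30-72 22-24-16-1-14-5-18-17-12-17-8-4-23-9z"/><path data-summit="367 146" data-summit-m="588" d="M418 80l-35 15-29 18-11 3-7 7-16 27 0 20 6 6 27 13 6 8 0 17-9 17 44-3 11-10 3-8 5-3 73-30 23-17 13-4 6-5-1-20-25-8-16-10-24-1-23 3-10-4-18-21z"/><path data-summit="55 150" data-summit-m="709" d="M33 16l-17 1 0 172 19-1 20 25 12 11-12-37 44-42 27-14 11-4-10-2-22-24-41-11-4-8 0-11-3-8-20-29z"/><path data-summit="309 17" data-summit-m="483" d="M365 16l-96 1-1 24 5 10 40 40 4 10 8 7 16 8 13-3 29-18 27-11 13-9-16-3-8-9-6-9-25-27z"/><path data-summit="17 231" data-summit-m="777" d="M35 188l-19 2 0 83 11 3 9 9 5 10 10 9 31 4 31 13-14-14-12-18-19-64-13-12z"/><path data-summit="418 17" data-summit-m="398" d="M505 16l-139 0-1 6 7 11 21 21 6 9 8 9 7 3 11 0 18-10 35-10 11-16 14-14 5-2z"/><path data-summit="489 275" data-summit-m="649" d="M495 239l-10 1-34 16-6 6 0 7 10 14 14 14 13 10 16 6 29 3 1-67-7-1z"/>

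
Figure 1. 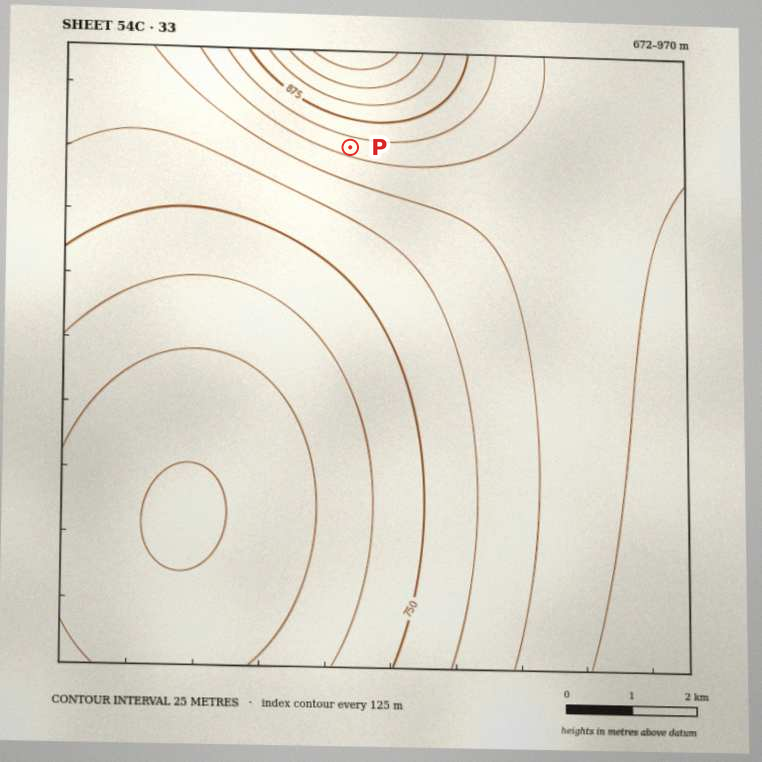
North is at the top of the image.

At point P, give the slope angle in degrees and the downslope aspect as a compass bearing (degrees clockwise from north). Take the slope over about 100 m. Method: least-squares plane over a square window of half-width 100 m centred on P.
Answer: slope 5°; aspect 194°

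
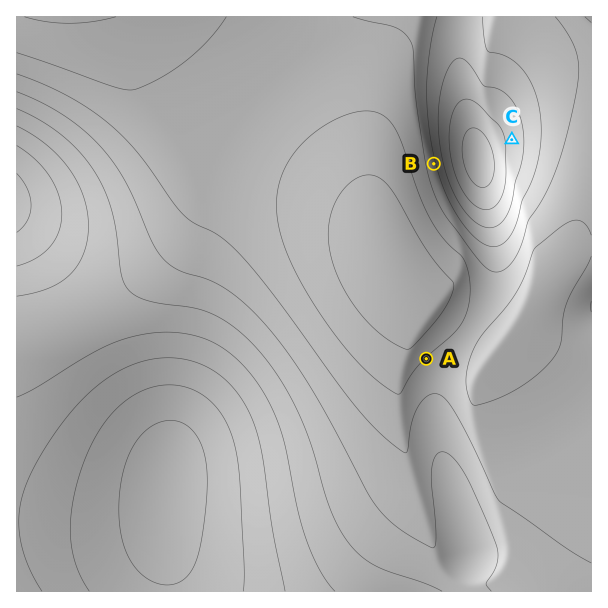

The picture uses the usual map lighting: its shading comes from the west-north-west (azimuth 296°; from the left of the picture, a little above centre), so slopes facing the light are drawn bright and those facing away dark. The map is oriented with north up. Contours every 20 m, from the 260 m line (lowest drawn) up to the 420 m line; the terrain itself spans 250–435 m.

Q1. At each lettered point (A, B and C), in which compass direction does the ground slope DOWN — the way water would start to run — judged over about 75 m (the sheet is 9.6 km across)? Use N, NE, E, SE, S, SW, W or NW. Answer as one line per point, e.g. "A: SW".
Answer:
A: SE
B: E
C: W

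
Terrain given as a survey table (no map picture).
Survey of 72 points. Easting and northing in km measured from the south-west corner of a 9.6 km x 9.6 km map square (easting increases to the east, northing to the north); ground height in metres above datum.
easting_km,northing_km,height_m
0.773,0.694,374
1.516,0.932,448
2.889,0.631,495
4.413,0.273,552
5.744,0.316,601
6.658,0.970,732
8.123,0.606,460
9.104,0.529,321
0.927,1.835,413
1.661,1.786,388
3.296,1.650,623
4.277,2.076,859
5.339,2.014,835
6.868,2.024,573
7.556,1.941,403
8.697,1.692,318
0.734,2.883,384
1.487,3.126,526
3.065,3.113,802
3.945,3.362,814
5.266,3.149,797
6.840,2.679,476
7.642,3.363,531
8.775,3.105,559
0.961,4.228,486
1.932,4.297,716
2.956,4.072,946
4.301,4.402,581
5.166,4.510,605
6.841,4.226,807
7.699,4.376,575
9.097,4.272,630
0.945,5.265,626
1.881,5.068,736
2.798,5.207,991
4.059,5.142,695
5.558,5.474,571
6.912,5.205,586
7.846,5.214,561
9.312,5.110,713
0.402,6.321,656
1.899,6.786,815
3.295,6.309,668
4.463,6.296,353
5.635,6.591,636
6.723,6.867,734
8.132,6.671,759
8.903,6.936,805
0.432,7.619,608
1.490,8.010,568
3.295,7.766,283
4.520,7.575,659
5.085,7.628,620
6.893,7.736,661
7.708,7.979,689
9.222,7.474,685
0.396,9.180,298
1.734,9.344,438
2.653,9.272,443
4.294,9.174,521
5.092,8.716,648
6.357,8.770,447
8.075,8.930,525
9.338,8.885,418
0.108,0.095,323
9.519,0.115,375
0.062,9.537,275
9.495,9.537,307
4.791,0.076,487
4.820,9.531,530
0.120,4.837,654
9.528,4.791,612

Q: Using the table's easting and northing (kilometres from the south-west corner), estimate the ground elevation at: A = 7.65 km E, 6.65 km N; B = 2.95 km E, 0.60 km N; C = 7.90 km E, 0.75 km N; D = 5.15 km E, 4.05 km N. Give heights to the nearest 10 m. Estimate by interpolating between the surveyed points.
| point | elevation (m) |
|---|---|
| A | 690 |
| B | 490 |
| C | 510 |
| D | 740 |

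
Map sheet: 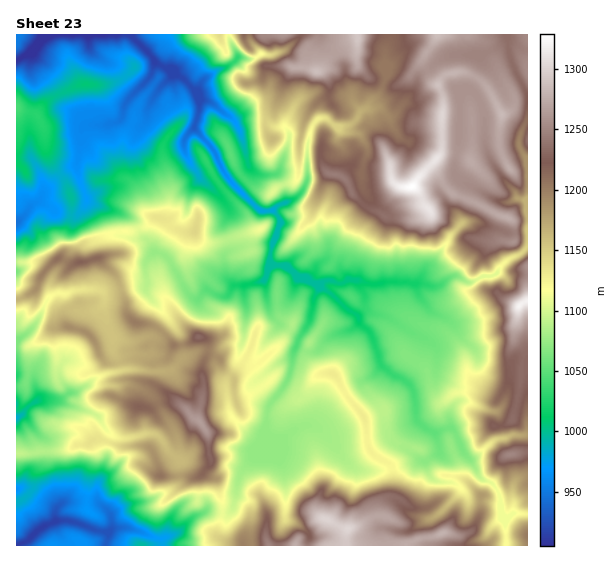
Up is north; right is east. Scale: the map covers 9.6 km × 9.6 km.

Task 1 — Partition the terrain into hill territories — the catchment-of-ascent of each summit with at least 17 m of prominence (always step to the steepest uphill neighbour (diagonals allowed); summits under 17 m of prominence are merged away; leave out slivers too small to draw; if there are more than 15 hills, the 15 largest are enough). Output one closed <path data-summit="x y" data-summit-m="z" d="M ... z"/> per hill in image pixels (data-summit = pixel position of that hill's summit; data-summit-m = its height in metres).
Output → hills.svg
<path data-summit="413 187" data-summit-m="1329" d="M507 42l-25 13-27-1-14 5-22 17-7 17-22 24-13-10-15 3-9 13-11 4-5 0-12-9-7 1-7 10-3 11-1 43-4 8-14 11-4-3-2-18-6-8 12-32-1-10-3-4-10 0-8-5-17 0-12 4-9-10 18-17 2-14-4-14-10-10-6 5-14 5-15 13-3 5 3 10-3 20-4 10-9 11 0 9 8 18 8 12 7 6 4 0 14-11 34 36 14 0 7 10-4 17-5 8-26 1-18 7-3 4 1 18 3 5 7 6 29-5 4 26 4 9 9 9 19 10-4 10 2 4 9 4 8-2 15-14 20-7 9-7-2-8 7-8 1-10-4-16 12 4 10-3 26 0 29 4 13-9 7 0 8 5 7 0 9-5 12-2 11-13 16-8 7-7 0-88-5-6-4-9 2-13 7-11 0-25-16-31z"/><path data-summit="347 529" data-summit-m="1302" d="M359 322l-6 7-23 8-15 14-8 2-10-6-2 2-6 28-21 31-3 27-12 22-13 18-7 33-4 5-22-3-13 7-16 16-17 5 1 8 115 0 3-17 6-10 15 7 8 9 0 11 198-1-2-25-4-7-2-21-9-10-11-6-6-12-10-15-22 6 10 9 0 16-2 2-14-1-4-4-6-16-4 0-14-12 2-10 10-15-2-5-8 3-14 0-10-3-8-16 0-10 10-24-7-6-9-30z"/><path data-summit="199 421" data-summit-m="1266" d="M263 281l-19 6 3 30-3 22-3 6-10-2-17 8-12-1-19 8-3-23-10-14-13 16-11 0-12 5-20-4-2 10 8 17-1 6-17 4-41 24-22 0-14 10-4 6 24 25-1 31 17 34 2-3 36-1-2-17 10-24 0-15 4-11 7 4 36-4 26 27-1 22-8 7-18 9-27 6-13 8-2 3 2 13 13-2 29 11 10 0 13-5 11-12 18-11 22 3 4-5 7-33 13-18 12-22 3-27 21-31 4-25 7-15-1-3-18-9-9-9-4-9z"/><path data-summit="519 305" data-summit-m="1321" d="M527 247l-6 7-16 8-11 13-12 2-9 5-7 0-8-5-7 0-13 9-29-4-26 0-10 3-13-4 5 16-1 10-7 8 2 6 12 12 10 32 14 12 12 5 5 6 3 7 2 26 17 12 16-6 5 5 9 21 6 6 7-2 20-18 14-4 15 0 2-2z"/><path data-summit="195 231" data-summit-m="1144" d="M174 73l-12 12-12-8-23 24-8 20-10 4-20 0-6 3-6 44 10 28 44 18 6 6 3 9 9 10 4 8 12 4 4 5 22 37 7 2 8-9 19 7 10-12-7-5-4-13 0-10 7-9-7-20 5-19-4-6-25-24-15-26-1-13 11-13 5-28-3-8-14-13z"/><path data-summit="17 107" data-summit-m="1041" d="M87 34l-42 0-14 19-15 8 1 160 4-2 13-16 6-3 4-9 15-16 18-11 6-36 6-3 20 0 10-4 8-20 9-10-22-26-8-3-14-10-3-4z"/><path data-summit="79 263" data-summit-m="1219" d="M87 201l-6 10-6 4-17-2-19-12-5 2-13 16-5 2 1 118 8-4 10-10 13-26 6-5 12 0 9-4 35 1 23-6 14 0-2-21 10-12-3-5-7-8-11 0-13-4-2-2-2-18-4-5z"/><path data-summit="317 72" data-summit-m="1287" d="M319 34l-17 0-15 15-16 6-10-1-10 5-13-1-2 2 12 16 1 15-2 8-18 17 9 10 12-4 17 0 8 5 10 0 3 4 1 10-12 32 6 8 4 21 8-3 8-8 4-8 1-43 5-16 8-7 2-12 16-8 13 0-9-33-10-13-9-4z"/><path data-summit="69 327" data-summit-m="1191" d="M59 293l-11 6-13 26-10 10-9 5 0 36 17 7 6 16 22 0 41-24 18-4-1-10-7-13 1-9-6-15-3-20-9 6-17 1-6-3-6-13z"/><path data-summit="199 337" data-summit-m="1232" d="M159 253l-5 0-9 11 2 28 32 40 5 23-1 2 19-7 12 1 17-8 10 2 3-6 3-22-3-30-6-2-4 1-9 11-19-7-9 9-6-2-6-8-16-29z"/><path data-summit="161 476" data-summit-m="1207" d="M154 434l-11 0-12 4-13 0-7-3-4 10 0 15-10 24 0 16 14 15 15-10 27-6 18-9 8-7 1-22z"/><path data-summit="438 35" data-summit-m="1287" d="M506 34l-115 0-6 15 2 27-6 15-14 17 10-1 12 10 4-2 22-26 4-13 18-14 18-8 27 1 24-12 2-2z"/><path data-summit="358 37" data-summit-m="1292" d="M390 34l-70 1 4 12 9 4 10 13 2 5 0 8 7 15-1 6-12-1-13 5-5 7 1 9 5 1 10 8 10-1 6-3 7-11 6-3 13-14 8-19-2-27 6-10z"/><path data-summit="219 35" data-summit-m="1139" d="M227 34l-96 1 26 28 26 15 14 13 3-7 7-7 22-11 8-7 0-4z"/><path data-summit="510 455" data-summit-m="1251" d="M527 434l-30 5-26 21 8 16 11 6 9 10 2 21 4 6 9-6 14 0z"/>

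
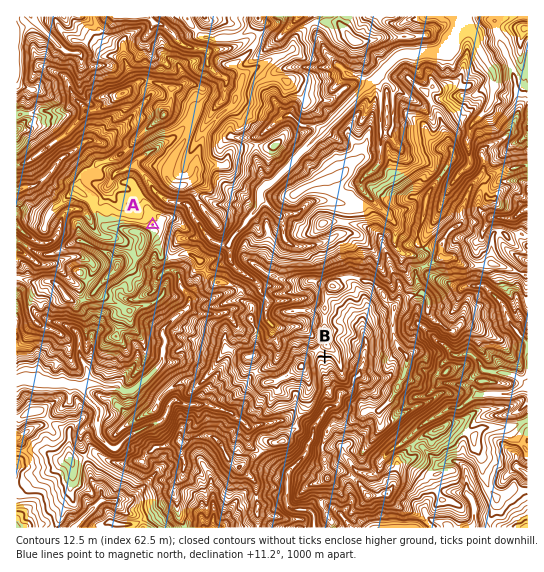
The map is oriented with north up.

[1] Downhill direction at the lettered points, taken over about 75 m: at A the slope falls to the N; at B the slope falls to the S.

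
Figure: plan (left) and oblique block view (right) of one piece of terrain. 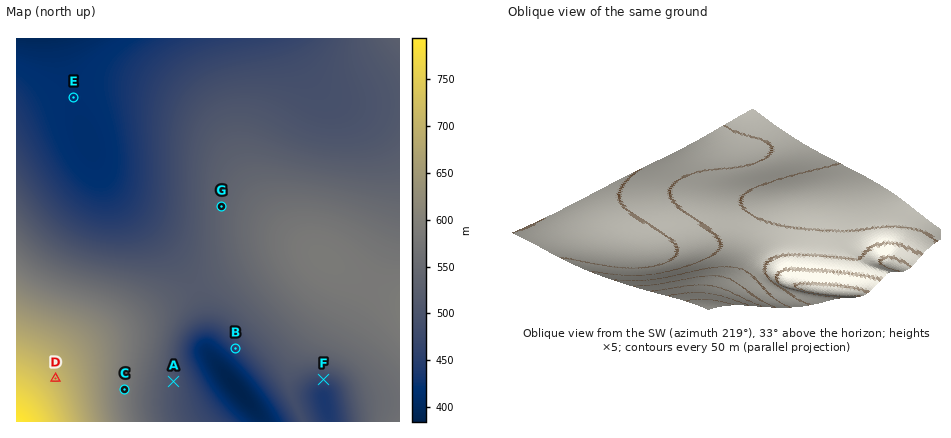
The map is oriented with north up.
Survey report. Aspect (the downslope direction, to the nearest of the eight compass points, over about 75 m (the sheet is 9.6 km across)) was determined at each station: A E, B SW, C E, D NE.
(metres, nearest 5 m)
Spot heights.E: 415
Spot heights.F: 470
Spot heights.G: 535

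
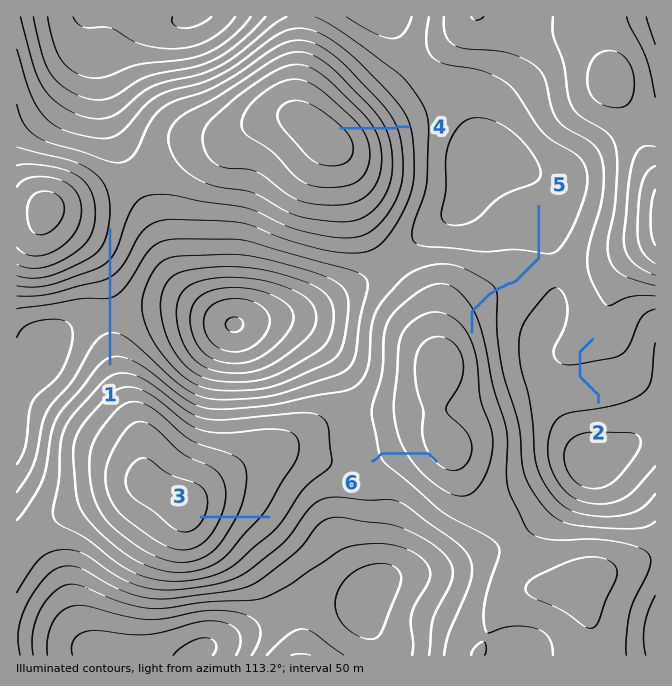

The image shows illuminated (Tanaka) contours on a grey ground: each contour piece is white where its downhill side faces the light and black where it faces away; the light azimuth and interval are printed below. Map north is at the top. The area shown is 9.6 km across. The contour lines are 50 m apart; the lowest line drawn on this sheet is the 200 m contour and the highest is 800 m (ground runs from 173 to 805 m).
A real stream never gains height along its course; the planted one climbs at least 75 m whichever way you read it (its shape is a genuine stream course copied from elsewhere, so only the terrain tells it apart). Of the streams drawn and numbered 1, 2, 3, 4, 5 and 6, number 1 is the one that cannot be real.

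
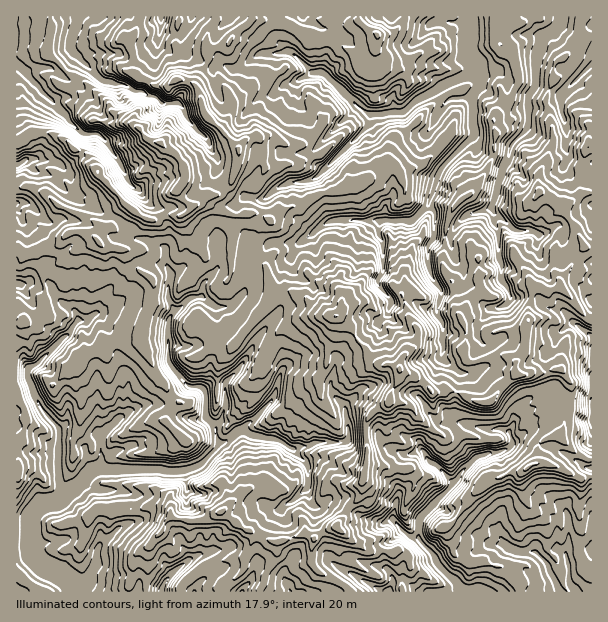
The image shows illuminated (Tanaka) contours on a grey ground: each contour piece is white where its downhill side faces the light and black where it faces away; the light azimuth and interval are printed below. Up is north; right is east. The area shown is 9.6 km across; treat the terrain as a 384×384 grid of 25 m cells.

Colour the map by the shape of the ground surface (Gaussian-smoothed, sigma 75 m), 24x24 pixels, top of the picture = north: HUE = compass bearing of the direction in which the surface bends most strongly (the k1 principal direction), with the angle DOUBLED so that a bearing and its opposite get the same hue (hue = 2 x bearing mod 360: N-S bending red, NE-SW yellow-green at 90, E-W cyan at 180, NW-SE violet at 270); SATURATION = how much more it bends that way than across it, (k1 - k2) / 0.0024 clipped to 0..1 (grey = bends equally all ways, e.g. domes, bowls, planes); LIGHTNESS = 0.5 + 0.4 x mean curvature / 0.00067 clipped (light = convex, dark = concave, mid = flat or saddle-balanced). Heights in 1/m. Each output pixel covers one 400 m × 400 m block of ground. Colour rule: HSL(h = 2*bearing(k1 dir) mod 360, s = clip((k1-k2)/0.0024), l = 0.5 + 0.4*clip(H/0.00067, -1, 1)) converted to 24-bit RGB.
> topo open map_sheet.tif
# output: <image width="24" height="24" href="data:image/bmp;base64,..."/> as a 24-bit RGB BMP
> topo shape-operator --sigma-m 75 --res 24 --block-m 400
<image width="24" height="24" href="data:image/bmp;base64,Qk32BgAAAAAAADYAAAAoAAAAGAAAABgAAAABABgAAAAAAMAGAAATCwAAEwsAAAAAAAAAAAAAeLynmlR8f2xXSlJ/yJ2TxqRjBXJv2H3apYTAJzm50byYSzd4eb1uVcxprSM4IjqR0dBiHsXPZysfW3dBhMKhi6eSdkiCpmiNZUZqnVyazr2XHTNHwqXJ2qqwNVOgI2oaeYVCtWZfrXlhMFJhxsZVaD00csRldKTase/uLQYjtOS/d7jCl0w3fjYwbptFfLVbNzllvnXJzJVtM4CCHE0hyFx7zWKzpoLFZkmHhdKwfLLAomXQnX7n2fDyOa5vbGkNMwAT39X2rbp0aHBTn1SZY56aaqGVT6yQMWVUOHU4Uk6s0Lnlo5DZNG6KwfK8WSW8783rj4tcdGNDKplEYiZJyWkxzmtjDyxP7uWGAjEZ87/NeX1WQGJnqr6WYkhwqqtDrdFxSKe3Qns9aYo7M6g2TNqV13AiFhCJ4MCdvYW4pKfCjJDNQSWdU1iw8ujZTix7veGbMIvwAz819dbrh1rSj5dBdUFBhtvl2MWaKiNO2bGSRXtRok4qyhUWv3kfBDEGGocfu6STt7LMdCRlPIC2WGa6+eXJODmbutwvSwEXG6Y8FDECIlCP9tTueLHiKsHL1sOcJCdv0rZ8J1pv33LbR5Zio9a84NvwDglQRVcTSiQJnFgtUXIfBDMM/e6BXSw8hitjpOXKpHXGb2PoEWZnlLRXy6CUK6ZupOuHcAoqd8NUoV2TFj4osrlMz5hsEAyWhhi15KiLCpu/t4GphbKPHCeN6ZKP353ViObmaTQkYiU06MKcKIiCcZd3l55suhI+PABk8/LYZqiAfWiiVVKKg6WCVfOSMwANAa8a5MK/Fm2Mv3d+z82cgDiKGVEl4LVSNSCYyNvxcprVtXOo5GqyMYVAY3tADrL7BGI1K7Gc2brIbmSiYE91zeu9JwAz3ODv04nBB083356gIlhMt5B0R1aCjo7IpsrgzN14GSI5s089VoGWxqCYbIPRp6fkfiGKypypEF85VMU1tIayf26d3+K2CwM0obNdhJKnqGLKuJRIe2KPf4BZbp5faMaGRUp17cfAERxe1dWRRkaHeVaVyrt/PZBPmSZ3xKDKx6HBIWBmVnU6iIdy2r2mBSQw3tjBez11p3uSUFugYFmVoaXO3si9h5VUEzZX2+6dGgQv6+/cKHBBKjp/7cbAlTV0JZ3lhUw0qVZTeHuVcIuQbX1iysuQbSC0FGwcv6SOSnltnKqBcqC4Q02FyNWomNulVAKH0u7IGAJCwtNt0NyQIAtG2t+JlofTcbVSbq6Ldo1uhXJtgnNdX4ppl7p6RC5ztntyTJxwZmuNhbN7PFRrVqSkuMOD1X11Bi5r39yQMACudkSS0N+jGAt5VLlfqWZVuYZzkoi6r3/Ag3O5pcHMcoitjVhHd3VFdaFzX2aEko1ukHtENnk3RIlur5uDk7V9Hjyj8LzEAFaMbXy52bigIafzah9rsoBxy62XkEp7eHMzYciKpFVxtDl2qr7tsG7Oh6xTVoZ1f4q0tK/YsH6wPHcwQUYSb10cRkoLF0QD0Aa4W7oMdU0Xixc7j7NCSpxQdLRZK8LQrePUdDRXmHs7i//OMgki4riXYrbEw3S1QXouIWAWTWLG0Z/ov6jWtqvDQm2x5vDWBxos9NfdJbDIPorI4LvZeqi+t2yfjGsogkU9cCp40fraMwAzobxRgr5GfcDDej2WynhmyIrBLtSKAzAG0kSmupvBkIC32ZupBSwupcqW87DABSkzz8B6OTxvv4hjTtW2OH+/zP/0TgAMXhg8tuna2PPoYjmfiRlT5KbZaKilaoCu1XzSAItWN5hay6KgT3R58KDSDFQp11EvCWRfiqtR2EVa3ZaPn9PPX+qyMwAWTyz60vH5WfPN66epNgAlvPnPLHJTt3KEeFh4wX+ER921Gk1nYpgu5HaoI2t75I3MLnvR06CuGSlJ5dE6o9Z+j5tZPhQjVL6Ai+O5SJEQMwIAMyMAvv6zczN8nmGnXXxOTlKMtNS6jxtalDUgPoswJXgMW5QouFtDOJSQ1aSOHkBZhrUlpa9oaTBCYcJ0b8ekTwUb/CE+dcrx29P4j3Tid4Y/jVVet4m9M8x5NB8LiiFzxdrWjY3BrKPSR4mYU5uFSV10xatoJDl52ripK2tUjXahodKYUClTUHeZtcxhNWxmnIJMolxYv3ihWpFTUW0zaBUoiI3CcruxonVsgbdzUkahyZu5Qkp0kk+ZttmwMTlot5t8tYybcYZtxLmZM0tqTZGPyKyYSJa2z0Y6SHmTUrKd0pSqb3q2hLfJkoPKh3LDidScxk2vtlNUbIE1bk59WKGpt5KDmFqbOWtntp+F"/>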